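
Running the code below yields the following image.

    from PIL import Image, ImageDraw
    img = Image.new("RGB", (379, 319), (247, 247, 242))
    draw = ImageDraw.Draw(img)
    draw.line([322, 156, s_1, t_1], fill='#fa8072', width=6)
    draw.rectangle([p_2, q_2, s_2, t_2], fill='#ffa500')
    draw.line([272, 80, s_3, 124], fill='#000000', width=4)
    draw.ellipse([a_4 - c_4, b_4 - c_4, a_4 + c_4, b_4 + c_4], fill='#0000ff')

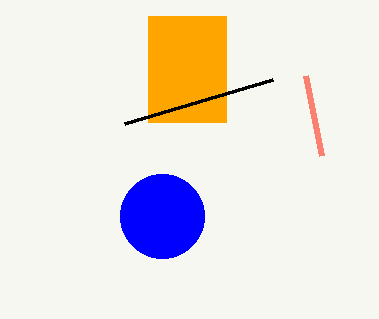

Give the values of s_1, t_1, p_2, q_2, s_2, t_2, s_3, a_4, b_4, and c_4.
s_1 = 306
t_1 = 76
p_2 = 148
q_2 = 16
s_2 = 226
t_2 = 122
s_3 = 124
a_4 = 162
b_4 = 216
c_4 = 42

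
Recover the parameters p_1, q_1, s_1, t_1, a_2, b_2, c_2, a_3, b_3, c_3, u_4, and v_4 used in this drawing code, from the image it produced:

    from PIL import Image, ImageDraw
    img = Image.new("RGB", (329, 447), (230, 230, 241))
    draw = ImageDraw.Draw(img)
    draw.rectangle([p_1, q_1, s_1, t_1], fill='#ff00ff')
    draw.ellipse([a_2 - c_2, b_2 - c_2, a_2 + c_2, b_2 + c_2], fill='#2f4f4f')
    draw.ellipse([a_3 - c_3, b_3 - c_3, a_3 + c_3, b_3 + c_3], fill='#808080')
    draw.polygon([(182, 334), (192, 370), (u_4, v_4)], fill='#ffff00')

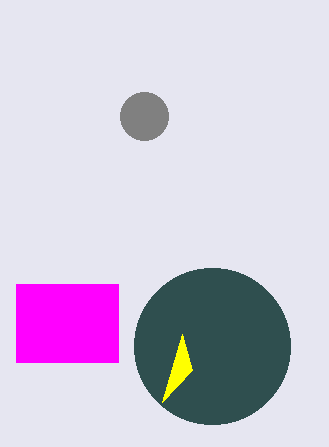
p_1 = 16
q_1 = 284
s_1 = 118
t_1 = 362
a_2 = 212
b_2 = 346
c_2 = 78
a_3 = 144
b_3 = 116
c_3 = 24
u_4 = 162
v_4 = 402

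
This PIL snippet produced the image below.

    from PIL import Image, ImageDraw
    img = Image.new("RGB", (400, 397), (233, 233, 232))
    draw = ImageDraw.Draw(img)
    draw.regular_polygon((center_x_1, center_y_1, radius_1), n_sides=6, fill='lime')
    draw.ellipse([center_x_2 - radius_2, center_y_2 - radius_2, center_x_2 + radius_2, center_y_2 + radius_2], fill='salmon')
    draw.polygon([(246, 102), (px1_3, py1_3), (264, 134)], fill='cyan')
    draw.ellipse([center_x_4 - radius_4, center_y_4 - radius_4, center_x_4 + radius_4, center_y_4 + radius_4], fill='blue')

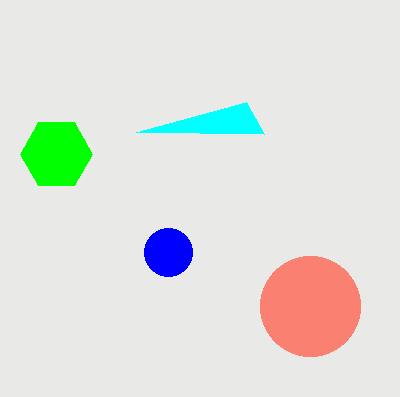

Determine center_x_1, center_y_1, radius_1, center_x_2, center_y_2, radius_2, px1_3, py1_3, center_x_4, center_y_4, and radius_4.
center_x_1 = 56, center_y_1 = 154, radius_1 = 36, center_x_2 = 310, center_y_2 = 306, radius_2 = 50, px1_3 = 136, py1_3 = 132, center_x_4 = 168, center_y_4 = 252, radius_4 = 24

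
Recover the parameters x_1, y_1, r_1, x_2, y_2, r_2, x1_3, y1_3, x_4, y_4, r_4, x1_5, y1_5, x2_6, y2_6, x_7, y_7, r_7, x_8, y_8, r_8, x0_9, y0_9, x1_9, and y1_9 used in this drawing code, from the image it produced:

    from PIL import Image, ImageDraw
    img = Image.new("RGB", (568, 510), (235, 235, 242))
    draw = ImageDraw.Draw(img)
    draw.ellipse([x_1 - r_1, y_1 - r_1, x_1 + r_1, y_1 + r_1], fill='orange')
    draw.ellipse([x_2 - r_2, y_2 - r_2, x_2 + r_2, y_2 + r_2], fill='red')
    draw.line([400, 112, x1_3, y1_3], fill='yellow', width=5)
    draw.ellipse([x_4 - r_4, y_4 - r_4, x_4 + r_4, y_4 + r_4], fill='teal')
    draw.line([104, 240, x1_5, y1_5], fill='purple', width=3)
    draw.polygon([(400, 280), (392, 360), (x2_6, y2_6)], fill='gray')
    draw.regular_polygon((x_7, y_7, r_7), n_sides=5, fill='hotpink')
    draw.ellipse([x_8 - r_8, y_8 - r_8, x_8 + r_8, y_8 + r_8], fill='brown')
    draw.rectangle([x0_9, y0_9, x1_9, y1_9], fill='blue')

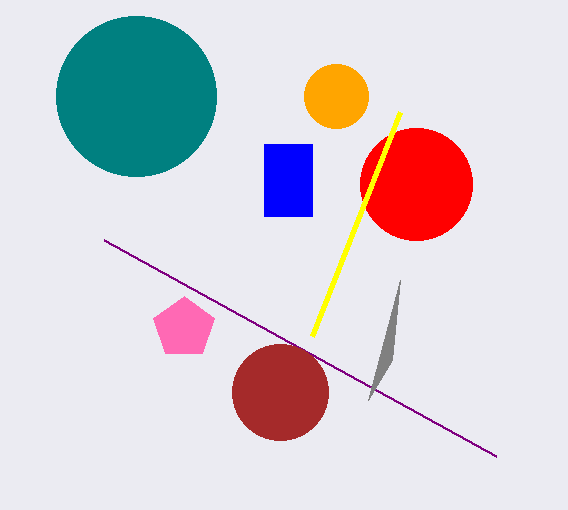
x_1 = 336, y_1 = 96, r_1 = 32, x_2 = 416, y_2 = 184, r_2 = 56, x1_3 = 312, y1_3 = 336, x_4 = 136, y_4 = 96, r_4 = 80, x1_5 = 496, y1_5 = 456, x2_6 = 368, y2_6 = 400, x_7 = 184, y_7 = 328, r_7 = 32, x_8 = 280, y_8 = 392, r_8 = 48, x0_9 = 264, y0_9 = 144, x1_9 = 312, y1_9 = 216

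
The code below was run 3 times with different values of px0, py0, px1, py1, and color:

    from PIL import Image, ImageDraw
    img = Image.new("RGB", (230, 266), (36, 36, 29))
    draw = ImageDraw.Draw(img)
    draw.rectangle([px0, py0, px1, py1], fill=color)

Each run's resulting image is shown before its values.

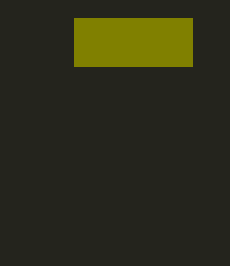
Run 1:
px0 = 74
py0 = 18
px1 = 192
py1 = 66
color = 'olive'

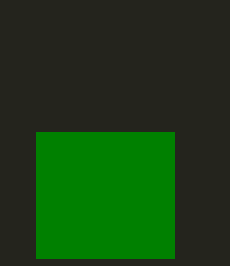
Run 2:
px0 = 36
py0 = 132
px1 = 174
py1 = 258
color = 'green'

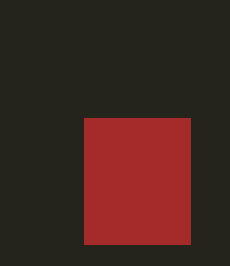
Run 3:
px0 = 84, py0 = 118, px1 = 190, py1 = 244, color = 'brown'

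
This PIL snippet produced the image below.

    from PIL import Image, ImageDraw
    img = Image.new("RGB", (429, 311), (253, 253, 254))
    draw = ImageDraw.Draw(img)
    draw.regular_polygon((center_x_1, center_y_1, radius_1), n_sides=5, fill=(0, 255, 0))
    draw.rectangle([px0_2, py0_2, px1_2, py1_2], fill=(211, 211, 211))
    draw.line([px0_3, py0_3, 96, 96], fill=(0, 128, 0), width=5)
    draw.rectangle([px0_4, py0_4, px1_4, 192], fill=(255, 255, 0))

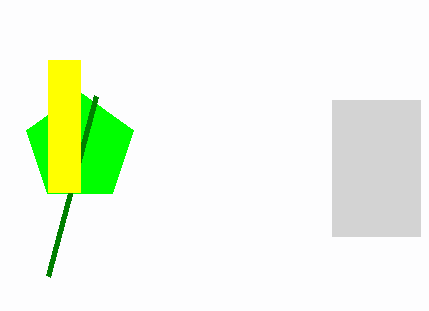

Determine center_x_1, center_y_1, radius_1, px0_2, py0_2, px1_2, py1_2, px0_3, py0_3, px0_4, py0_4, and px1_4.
center_x_1 = 80, center_y_1 = 148, radius_1 = 56, px0_2 = 332, py0_2 = 100, px1_2 = 420, py1_2 = 236, px0_3 = 48, py0_3 = 276, px0_4 = 48, py0_4 = 60, px1_4 = 80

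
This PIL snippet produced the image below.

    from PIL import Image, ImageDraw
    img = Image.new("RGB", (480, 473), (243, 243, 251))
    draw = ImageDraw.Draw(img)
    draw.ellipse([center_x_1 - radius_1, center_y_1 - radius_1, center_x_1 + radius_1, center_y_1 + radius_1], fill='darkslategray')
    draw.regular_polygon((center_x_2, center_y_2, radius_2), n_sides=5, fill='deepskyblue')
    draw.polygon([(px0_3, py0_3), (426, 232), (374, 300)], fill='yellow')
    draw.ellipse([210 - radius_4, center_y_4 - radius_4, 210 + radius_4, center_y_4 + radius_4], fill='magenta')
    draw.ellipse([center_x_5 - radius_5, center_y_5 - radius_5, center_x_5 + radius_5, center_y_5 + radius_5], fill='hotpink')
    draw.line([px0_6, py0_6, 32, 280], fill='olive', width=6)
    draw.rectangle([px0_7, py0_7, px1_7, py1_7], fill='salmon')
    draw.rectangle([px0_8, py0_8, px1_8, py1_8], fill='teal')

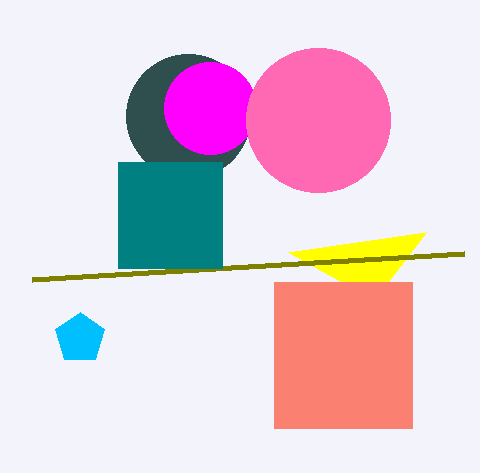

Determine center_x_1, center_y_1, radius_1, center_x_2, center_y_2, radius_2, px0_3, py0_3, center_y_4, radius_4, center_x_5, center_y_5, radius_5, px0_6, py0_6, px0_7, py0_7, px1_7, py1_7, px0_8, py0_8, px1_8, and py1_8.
center_x_1 = 188
center_y_1 = 116
radius_1 = 62
center_x_2 = 80
center_y_2 = 338
radius_2 = 26
px0_3 = 288
py0_3 = 252
center_y_4 = 108
radius_4 = 46
center_x_5 = 318
center_y_5 = 120
radius_5 = 72
px0_6 = 464
py0_6 = 254
px0_7 = 274
py0_7 = 282
px1_7 = 412
py1_7 = 428
px0_8 = 118
py0_8 = 162
px1_8 = 222
py1_8 = 268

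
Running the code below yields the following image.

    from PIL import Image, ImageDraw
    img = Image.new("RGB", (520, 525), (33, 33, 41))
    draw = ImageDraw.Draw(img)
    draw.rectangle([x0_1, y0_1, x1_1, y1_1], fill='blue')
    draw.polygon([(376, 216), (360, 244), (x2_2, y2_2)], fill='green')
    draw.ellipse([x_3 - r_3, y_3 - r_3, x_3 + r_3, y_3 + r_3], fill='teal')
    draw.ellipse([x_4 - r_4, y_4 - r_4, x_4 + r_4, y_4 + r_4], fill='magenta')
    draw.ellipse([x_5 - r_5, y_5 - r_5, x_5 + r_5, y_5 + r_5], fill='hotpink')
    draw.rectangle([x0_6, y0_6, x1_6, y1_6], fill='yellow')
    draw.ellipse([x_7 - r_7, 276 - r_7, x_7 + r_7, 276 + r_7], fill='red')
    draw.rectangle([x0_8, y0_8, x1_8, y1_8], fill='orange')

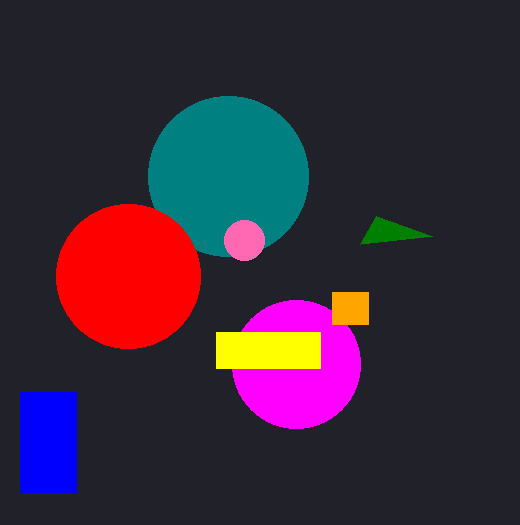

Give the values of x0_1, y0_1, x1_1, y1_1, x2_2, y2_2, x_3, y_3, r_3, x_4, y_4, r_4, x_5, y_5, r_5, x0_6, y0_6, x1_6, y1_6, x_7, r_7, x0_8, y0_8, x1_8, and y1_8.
x0_1 = 20, y0_1 = 392, x1_1 = 76, y1_1 = 492, x2_2 = 432, y2_2 = 236, x_3 = 228, y_3 = 176, r_3 = 80, x_4 = 296, y_4 = 364, r_4 = 64, x_5 = 244, y_5 = 240, r_5 = 20, x0_6 = 216, y0_6 = 332, x1_6 = 320, y1_6 = 368, x_7 = 128, r_7 = 72, x0_8 = 332, y0_8 = 292, x1_8 = 368, y1_8 = 324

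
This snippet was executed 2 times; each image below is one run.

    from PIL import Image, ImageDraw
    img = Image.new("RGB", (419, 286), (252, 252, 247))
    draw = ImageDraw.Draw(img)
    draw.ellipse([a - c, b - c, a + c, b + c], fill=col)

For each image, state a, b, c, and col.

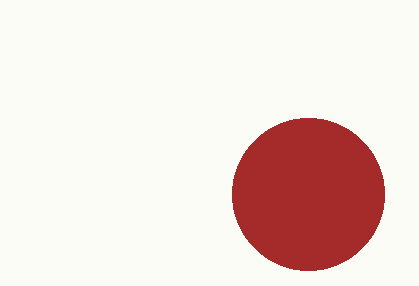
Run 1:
a = 308; b = 194; c = 76; col = 'brown'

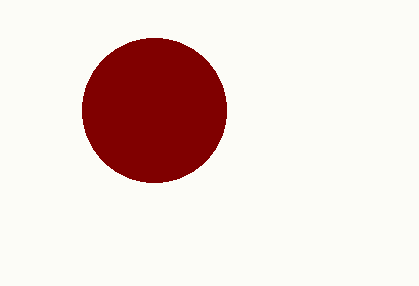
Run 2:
a = 154
b = 110
c = 72
col = 'maroon'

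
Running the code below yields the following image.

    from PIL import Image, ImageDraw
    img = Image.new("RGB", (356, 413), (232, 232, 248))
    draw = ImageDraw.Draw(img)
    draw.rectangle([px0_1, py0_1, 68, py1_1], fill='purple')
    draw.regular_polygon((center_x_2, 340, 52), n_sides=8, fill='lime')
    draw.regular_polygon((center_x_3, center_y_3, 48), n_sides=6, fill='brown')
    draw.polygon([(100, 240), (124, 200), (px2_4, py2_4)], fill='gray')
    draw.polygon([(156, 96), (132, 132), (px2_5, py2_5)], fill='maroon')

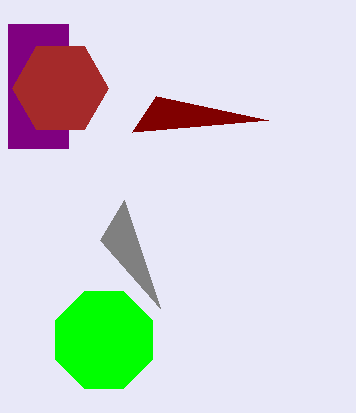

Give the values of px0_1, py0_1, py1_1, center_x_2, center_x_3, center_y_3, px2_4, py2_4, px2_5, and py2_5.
px0_1 = 8, py0_1 = 24, py1_1 = 148, center_x_2 = 104, center_x_3 = 60, center_y_3 = 88, px2_4 = 160, py2_4 = 308, px2_5 = 268, py2_5 = 120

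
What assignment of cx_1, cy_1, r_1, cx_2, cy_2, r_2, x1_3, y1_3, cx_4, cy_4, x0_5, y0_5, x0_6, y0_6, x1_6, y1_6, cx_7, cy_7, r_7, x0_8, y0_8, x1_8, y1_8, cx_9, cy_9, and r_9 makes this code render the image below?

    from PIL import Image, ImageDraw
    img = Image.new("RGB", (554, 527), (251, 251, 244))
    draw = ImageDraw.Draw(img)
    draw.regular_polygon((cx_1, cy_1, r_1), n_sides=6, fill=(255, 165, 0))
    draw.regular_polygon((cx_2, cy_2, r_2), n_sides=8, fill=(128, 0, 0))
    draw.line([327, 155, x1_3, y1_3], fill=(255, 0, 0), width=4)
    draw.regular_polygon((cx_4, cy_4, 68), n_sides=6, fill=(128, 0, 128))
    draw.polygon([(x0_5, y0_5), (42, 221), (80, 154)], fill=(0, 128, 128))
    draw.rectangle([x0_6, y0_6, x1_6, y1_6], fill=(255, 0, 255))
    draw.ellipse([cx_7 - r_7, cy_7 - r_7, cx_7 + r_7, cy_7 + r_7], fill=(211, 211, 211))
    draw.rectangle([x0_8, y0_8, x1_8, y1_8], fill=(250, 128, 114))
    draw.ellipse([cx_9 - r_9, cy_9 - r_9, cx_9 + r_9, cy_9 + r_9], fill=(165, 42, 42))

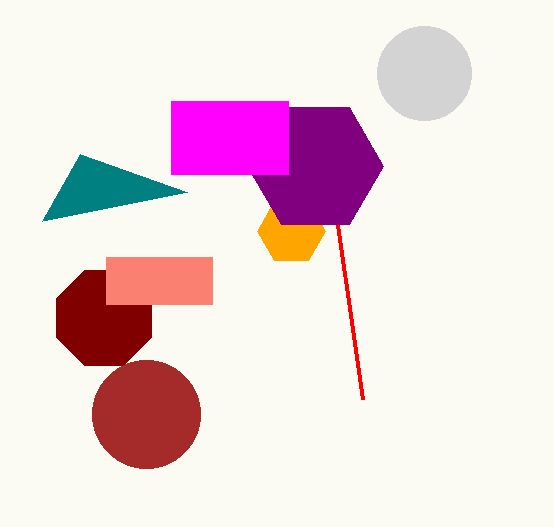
cx_1 = 291, cy_1 = 231, r_1 = 34, cx_2 = 104, cy_2 = 318, r_2 = 51, x1_3 = 362, y1_3 = 399, cx_4 = 315, cy_4 = 166, x0_5 = 187, y0_5 = 192, x0_6 = 171, y0_6 = 101, x1_6 = 288, y1_6 = 174, cx_7 = 424, cy_7 = 73, r_7 = 47, x0_8 = 106, y0_8 = 257, x1_8 = 212, y1_8 = 304, cx_9 = 146, cy_9 = 414, r_9 = 54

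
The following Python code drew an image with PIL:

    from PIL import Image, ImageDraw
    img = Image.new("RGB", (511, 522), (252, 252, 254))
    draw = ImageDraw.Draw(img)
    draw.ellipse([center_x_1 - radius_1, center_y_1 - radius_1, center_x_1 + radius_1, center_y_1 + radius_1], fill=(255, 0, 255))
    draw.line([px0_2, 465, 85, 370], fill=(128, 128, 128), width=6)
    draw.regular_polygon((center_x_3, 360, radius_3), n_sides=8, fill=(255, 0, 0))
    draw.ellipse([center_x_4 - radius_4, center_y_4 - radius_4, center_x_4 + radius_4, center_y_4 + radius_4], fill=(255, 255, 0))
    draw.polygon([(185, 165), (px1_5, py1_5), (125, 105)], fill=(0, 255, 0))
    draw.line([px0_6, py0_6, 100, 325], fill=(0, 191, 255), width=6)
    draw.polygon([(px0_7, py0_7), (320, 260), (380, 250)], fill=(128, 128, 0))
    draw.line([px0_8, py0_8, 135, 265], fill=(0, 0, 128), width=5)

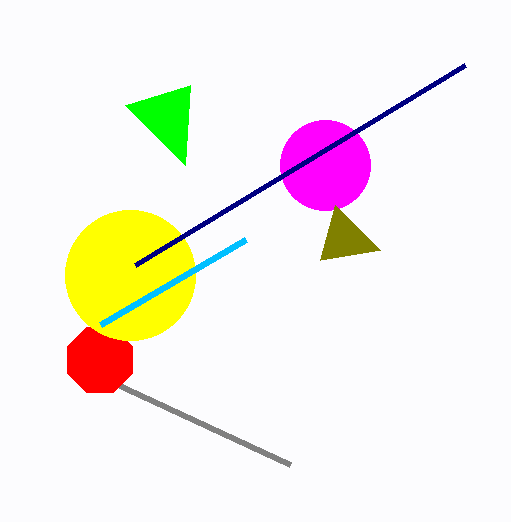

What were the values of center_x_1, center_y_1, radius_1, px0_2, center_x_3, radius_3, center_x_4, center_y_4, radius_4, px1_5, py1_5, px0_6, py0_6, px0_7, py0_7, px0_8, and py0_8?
center_x_1 = 325, center_y_1 = 165, radius_1 = 45, px0_2 = 290, center_x_3 = 100, radius_3 = 35, center_x_4 = 130, center_y_4 = 275, radius_4 = 65, px1_5 = 190, py1_5 = 85, px0_6 = 245, py0_6 = 240, px0_7 = 335, py0_7 = 205, px0_8 = 465, py0_8 = 65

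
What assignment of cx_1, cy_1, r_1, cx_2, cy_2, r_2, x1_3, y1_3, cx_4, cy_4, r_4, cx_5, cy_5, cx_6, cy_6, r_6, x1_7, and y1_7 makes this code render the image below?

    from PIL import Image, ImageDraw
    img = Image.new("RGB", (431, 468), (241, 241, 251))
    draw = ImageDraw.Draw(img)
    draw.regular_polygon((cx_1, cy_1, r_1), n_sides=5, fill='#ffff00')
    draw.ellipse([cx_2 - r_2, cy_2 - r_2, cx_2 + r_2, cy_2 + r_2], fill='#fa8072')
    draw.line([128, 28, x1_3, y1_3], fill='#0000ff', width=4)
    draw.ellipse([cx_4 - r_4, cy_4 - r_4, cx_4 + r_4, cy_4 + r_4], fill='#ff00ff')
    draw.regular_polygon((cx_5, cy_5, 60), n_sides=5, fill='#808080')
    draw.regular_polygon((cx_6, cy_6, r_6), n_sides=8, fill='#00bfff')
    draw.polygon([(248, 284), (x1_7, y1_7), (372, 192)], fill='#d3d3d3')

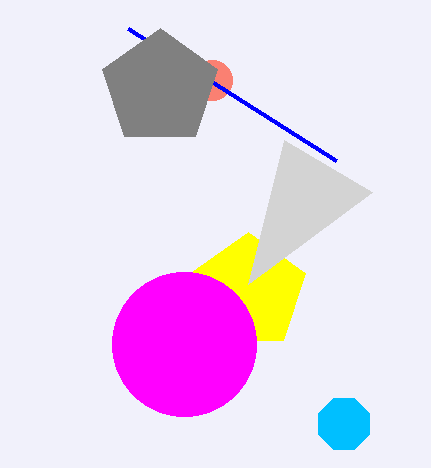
cx_1 = 248
cy_1 = 292
r_1 = 60
cx_2 = 212
cy_2 = 80
r_2 = 20
x1_3 = 336
y1_3 = 160
cx_4 = 184
cy_4 = 344
r_4 = 72
cx_5 = 160
cy_5 = 88
cx_6 = 344
cy_6 = 424
r_6 = 28
x1_7 = 284
y1_7 = 140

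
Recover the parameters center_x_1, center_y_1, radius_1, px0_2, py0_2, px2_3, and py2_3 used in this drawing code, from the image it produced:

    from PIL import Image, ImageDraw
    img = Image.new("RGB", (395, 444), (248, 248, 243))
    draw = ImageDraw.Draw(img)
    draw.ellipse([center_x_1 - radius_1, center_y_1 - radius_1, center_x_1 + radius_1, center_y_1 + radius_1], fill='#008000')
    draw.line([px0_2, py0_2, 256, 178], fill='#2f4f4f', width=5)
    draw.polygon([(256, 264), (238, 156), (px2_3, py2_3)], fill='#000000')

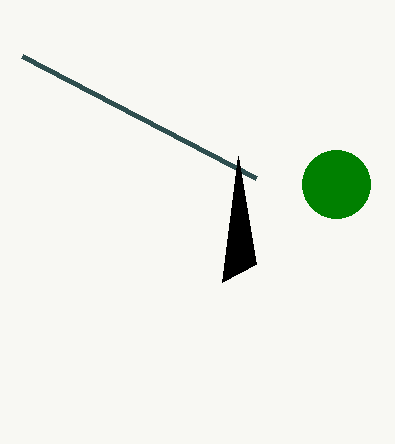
center_x_1 = 336; center_y_1 = 184; radius_1 = 34; px0_2 = 22; py0_2 = 56; px2_3 = 222; py2_3 = 282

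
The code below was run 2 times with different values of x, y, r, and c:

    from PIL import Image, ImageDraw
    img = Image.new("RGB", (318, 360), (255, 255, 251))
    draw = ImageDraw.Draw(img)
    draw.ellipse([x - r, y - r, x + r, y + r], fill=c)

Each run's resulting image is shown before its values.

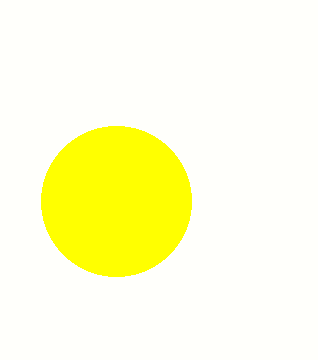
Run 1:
x = 116
y = 201
r = 75
c = 'yellow'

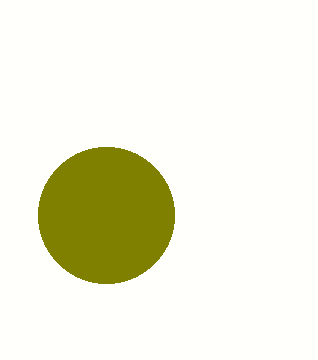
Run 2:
x = 106; y = 215; r = 68; c = 'olive'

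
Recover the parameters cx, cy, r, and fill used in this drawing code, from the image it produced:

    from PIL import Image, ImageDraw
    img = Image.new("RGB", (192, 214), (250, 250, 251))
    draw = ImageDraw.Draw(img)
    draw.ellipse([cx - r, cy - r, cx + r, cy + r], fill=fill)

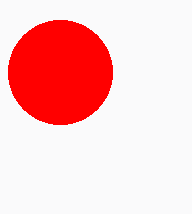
cx = 60
cy = 72
r = 52
fill = 'red'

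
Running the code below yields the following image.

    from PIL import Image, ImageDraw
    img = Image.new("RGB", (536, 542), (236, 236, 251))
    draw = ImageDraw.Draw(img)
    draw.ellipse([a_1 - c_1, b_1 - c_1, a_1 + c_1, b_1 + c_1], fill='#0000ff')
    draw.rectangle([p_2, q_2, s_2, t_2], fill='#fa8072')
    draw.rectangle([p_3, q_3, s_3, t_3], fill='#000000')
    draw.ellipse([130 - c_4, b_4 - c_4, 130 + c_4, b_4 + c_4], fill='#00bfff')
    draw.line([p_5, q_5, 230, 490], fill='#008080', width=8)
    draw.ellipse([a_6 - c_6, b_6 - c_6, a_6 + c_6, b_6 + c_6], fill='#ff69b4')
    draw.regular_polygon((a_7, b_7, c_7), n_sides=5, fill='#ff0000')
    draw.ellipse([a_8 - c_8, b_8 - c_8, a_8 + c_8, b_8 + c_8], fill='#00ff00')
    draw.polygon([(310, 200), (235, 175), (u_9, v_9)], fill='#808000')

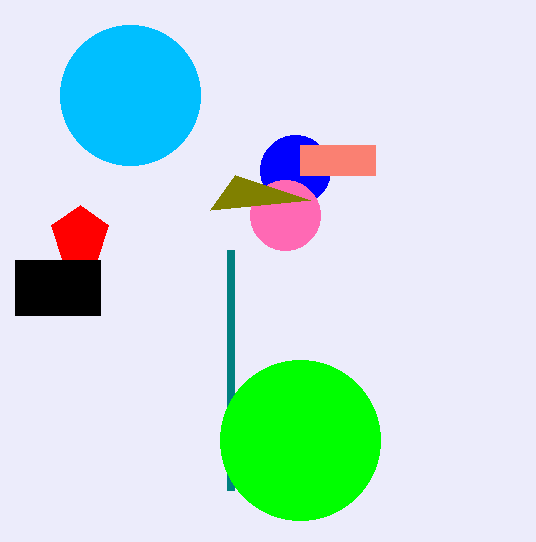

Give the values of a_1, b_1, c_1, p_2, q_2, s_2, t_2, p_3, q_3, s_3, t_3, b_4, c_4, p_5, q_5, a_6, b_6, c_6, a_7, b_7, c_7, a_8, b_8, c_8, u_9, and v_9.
a_1 = 295; b_1 = 170; c_1 = 35; p_2 = 300; q_2 = 145; s_2 = 375; t_2 = 175; p_3 = 15; q_3 = 260; s_3 = 100; t_3 = 315; b_4 = 95; c_4 = 70; p_5 = 230; q_5 = 250; a_6 = 285; b_6 = 215; c_6 = 35; a_7 = 80; b_7 = 235; c_7 = 30; a_8 = 300; b_8 = 440; c_8 = 80; u_9 = 210; v_9 = 210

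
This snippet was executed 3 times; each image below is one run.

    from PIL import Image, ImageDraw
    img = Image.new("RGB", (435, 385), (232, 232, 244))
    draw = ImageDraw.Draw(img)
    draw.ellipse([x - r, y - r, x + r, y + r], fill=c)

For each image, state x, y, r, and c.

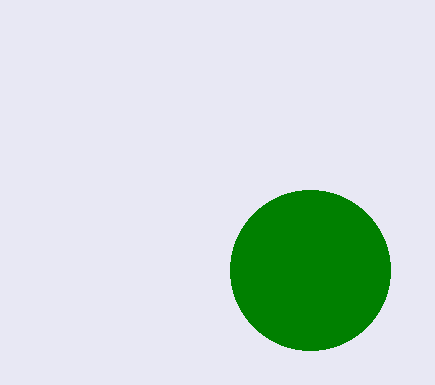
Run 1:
x = 310, y = 270, r = 80, c = 'green'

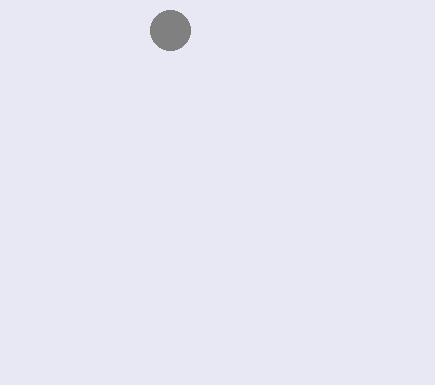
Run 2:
x = 170, y = 30, r = 20, c = 'gray'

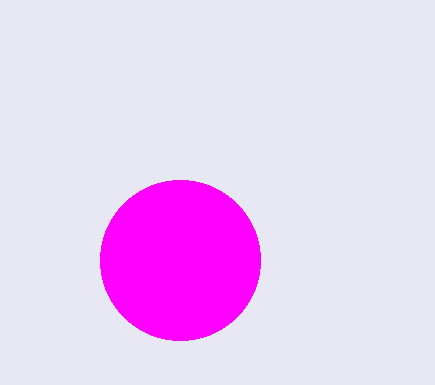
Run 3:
x = 180; y = 260; r = 80; c = 'magenta'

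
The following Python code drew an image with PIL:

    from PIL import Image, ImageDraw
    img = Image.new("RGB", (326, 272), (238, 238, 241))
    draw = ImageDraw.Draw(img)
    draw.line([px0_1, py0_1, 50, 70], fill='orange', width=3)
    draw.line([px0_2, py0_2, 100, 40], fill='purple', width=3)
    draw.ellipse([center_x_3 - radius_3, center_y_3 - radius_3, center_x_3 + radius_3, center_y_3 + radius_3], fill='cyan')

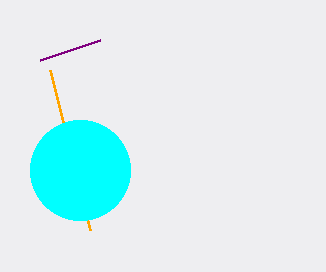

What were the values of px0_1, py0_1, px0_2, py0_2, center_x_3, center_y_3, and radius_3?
px0_1 = 90; py0_1 = 230; px0_2 = 40; py0_2 = 60; center_x_3 = 80; center_y_3 = 170; radius_3 = 50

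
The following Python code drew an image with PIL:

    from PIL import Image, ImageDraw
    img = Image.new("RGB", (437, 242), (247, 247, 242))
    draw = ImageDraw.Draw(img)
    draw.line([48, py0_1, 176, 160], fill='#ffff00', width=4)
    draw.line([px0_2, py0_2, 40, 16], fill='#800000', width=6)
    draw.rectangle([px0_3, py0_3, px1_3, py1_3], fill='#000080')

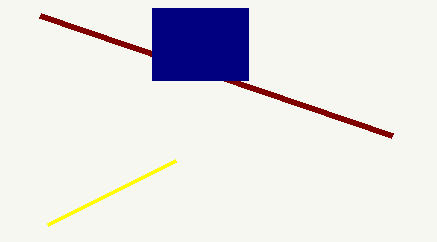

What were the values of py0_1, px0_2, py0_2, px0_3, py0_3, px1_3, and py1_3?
py0_1 = 224, px0_2 = 392, py0_2 = 136, px0_3 = 152, py0_3 = 8, px1_3 = 248, py1_3 = 80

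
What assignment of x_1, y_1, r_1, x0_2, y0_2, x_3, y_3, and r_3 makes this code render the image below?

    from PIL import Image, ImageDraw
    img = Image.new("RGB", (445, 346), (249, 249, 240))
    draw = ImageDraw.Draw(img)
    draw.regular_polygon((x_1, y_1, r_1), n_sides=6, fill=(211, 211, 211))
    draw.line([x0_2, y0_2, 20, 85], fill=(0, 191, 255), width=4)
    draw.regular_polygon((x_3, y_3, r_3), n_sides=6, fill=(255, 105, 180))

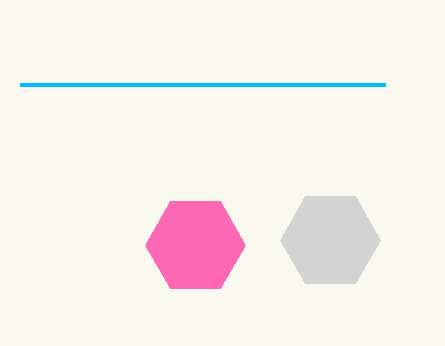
x_1 = 330
y_1 = 240
r_1 = 50
x0_2 = 385
y0_2 = 85
x_3 = 195
y_3 = 245
r_3 = 50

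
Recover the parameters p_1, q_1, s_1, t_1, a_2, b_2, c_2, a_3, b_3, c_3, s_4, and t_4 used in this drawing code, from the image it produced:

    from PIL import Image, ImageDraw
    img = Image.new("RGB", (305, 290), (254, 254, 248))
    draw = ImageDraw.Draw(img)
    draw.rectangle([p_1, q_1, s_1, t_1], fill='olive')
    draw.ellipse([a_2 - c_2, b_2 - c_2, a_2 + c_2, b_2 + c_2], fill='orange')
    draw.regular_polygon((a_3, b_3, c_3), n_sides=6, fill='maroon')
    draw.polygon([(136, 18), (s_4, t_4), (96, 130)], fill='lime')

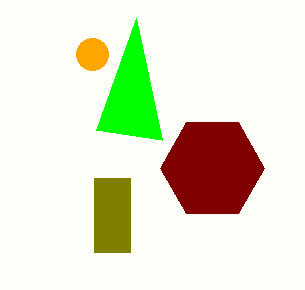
p_1 = 94; q_1 = 178; s_1 = 130; t_1 = 252; a_2 = 92; b_2 = 54; c_2 = 16; a_3 = 212; b_3 = 168; c_3 = 52; s_4 = 162; t_4 = 140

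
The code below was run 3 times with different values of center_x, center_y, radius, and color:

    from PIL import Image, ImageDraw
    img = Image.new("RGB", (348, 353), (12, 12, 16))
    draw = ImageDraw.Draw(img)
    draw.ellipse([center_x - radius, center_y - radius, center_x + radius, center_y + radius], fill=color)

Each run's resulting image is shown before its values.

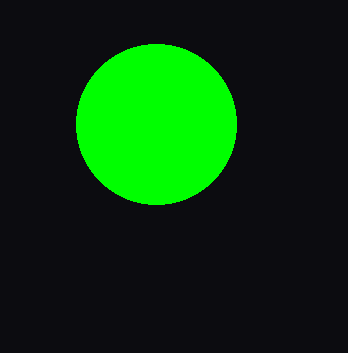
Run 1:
center_x = 156, center_y = 124, radius = 80, color = 'lime'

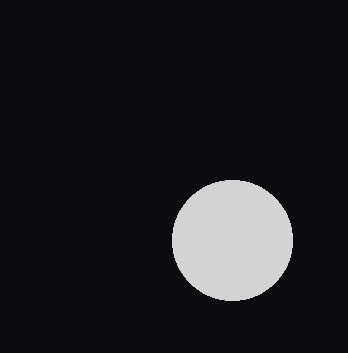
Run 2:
center_x = 232; center_y = 240; radius = 60; color = 'lightgray'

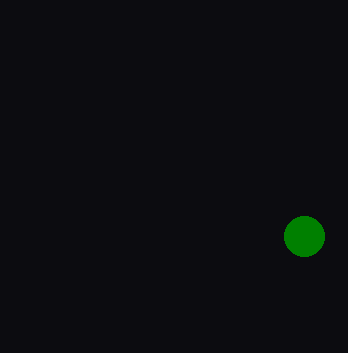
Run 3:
center_x = 304
center_y = 236
radius = 20
color = 'green'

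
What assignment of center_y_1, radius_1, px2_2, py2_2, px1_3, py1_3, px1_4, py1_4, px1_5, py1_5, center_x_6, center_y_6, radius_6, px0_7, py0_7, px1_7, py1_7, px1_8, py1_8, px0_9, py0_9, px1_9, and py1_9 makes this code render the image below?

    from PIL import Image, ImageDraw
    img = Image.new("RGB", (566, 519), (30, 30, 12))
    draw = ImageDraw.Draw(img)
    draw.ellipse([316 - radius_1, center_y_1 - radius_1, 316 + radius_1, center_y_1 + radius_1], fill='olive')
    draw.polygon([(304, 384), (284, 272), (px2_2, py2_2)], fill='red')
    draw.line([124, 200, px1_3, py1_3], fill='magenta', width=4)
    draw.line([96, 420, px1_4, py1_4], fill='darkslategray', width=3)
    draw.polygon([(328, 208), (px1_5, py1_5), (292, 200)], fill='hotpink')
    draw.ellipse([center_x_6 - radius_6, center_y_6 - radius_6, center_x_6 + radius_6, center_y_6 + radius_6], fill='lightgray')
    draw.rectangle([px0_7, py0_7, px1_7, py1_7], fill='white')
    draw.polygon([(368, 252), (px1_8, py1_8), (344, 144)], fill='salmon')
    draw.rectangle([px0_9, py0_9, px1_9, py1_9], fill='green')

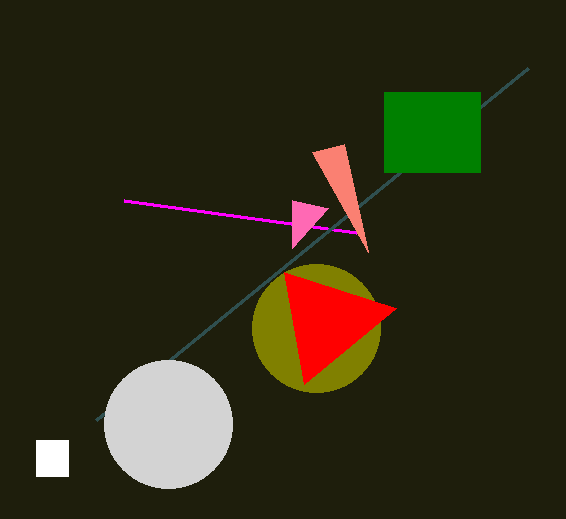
center_y_1 = 328, radius_1 = 64, px2_2 = 396, py2_2 = 308, px1_3 = 356, py1_3 = 232, px1_4 = 528, py1_4 = 68, px1_5 = 292, py1_5 = 248, center_x_6 = 168, center_y_6 = 424, radius_6 = 64, px0_7 = 36, py0_7 = 440, px1_7 = 68, py1_7 = 476, px1_8 = 312, py1_8 = 152, px0_9 = 384, py0_9 = 92, px1_9 = 480, py1_9 = 172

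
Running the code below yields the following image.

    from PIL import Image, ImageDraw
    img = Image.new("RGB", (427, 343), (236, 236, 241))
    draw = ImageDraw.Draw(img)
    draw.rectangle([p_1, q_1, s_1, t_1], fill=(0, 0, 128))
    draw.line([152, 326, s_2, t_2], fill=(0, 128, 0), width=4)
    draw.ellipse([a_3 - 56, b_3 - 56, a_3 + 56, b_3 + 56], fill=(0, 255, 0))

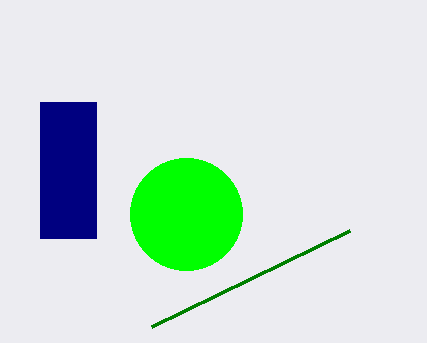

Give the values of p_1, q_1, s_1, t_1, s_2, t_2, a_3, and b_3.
p_1 = 40, q_1 = 102, s_1 = 96, t_1 = 238, s_2 = 350, t_2 = 230, a_3 = 186, b_3 = 214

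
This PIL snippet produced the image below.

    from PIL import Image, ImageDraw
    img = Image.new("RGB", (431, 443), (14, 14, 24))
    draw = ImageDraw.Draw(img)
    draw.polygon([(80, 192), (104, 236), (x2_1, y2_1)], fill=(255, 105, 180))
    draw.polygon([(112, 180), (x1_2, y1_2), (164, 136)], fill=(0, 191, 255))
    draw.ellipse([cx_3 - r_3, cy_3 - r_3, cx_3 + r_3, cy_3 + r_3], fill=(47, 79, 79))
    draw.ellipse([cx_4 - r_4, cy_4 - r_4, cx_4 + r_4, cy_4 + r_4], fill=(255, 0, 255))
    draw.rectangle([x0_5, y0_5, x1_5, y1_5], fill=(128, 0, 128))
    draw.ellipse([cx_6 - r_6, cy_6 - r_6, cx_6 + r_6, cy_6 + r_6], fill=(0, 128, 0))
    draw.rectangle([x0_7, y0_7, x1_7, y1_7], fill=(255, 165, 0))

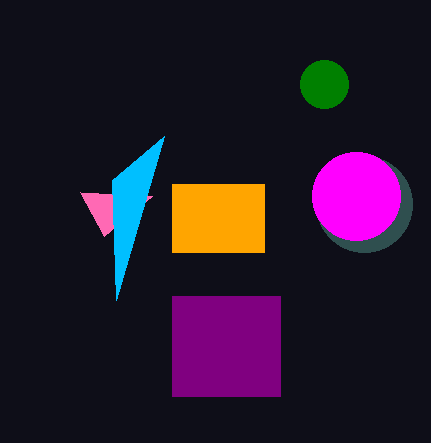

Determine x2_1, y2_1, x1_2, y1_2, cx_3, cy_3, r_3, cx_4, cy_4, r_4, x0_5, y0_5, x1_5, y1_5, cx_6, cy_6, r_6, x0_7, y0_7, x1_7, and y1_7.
x2_1 = 152, y2_1 = 196, x1_2 = 116, y1_2 = 300, cx_3 = 364, cy_3 = 204, r_3 = 48, cx_4 = 356, cy_4 = 196, r_4 = 44, x0_5 = 172, y0_5 = 296, x1_5 = 280, y1_5 = 396, cx_6 = 324, cy_6 = 84, r_6 = 24, x0_7 = 172, y0_7 = 184, x1_7 = 264, y1_7 = 252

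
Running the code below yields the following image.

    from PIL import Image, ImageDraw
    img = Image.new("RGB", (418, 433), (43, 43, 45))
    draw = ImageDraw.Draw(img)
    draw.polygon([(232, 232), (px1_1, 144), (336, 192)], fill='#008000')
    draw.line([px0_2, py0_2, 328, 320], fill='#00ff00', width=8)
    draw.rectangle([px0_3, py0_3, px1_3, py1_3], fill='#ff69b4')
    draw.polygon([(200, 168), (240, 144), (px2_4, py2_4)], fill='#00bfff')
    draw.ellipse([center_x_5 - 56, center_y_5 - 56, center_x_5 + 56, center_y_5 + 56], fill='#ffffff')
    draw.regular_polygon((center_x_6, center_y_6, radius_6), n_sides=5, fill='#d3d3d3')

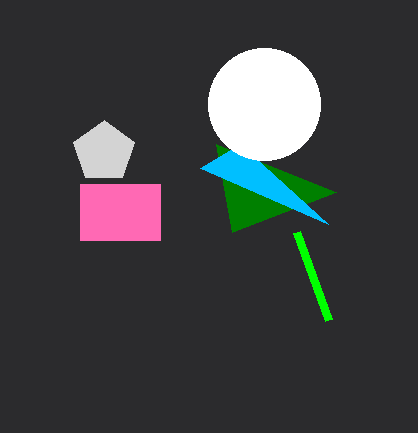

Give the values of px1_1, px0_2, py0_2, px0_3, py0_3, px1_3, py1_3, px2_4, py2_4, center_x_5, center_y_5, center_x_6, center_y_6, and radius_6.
px1_1 = 216; px0_2 = 296; py0_2 = 232; px0_3 = 80; py0_3 = 184; px1_3 = 160; py1_3 = 240; px2_4 = 328; py2_4 = 224; center_x_5 = 264; center_y_5 = 104; center_x_6 = 104; center_y_6 = 152; radius_6 = 32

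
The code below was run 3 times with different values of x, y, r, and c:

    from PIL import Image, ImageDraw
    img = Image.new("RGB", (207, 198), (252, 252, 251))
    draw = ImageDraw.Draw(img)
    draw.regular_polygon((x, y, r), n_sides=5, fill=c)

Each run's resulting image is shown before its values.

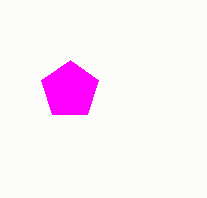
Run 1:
x = 70, y = 90, r = 30, c = 'magenta'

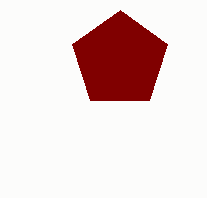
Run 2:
x = 120
y = 60
r = 50
c = 'maroon'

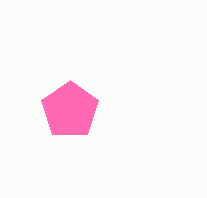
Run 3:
x = 70, y = 110, r = 30, c = 'hotpink'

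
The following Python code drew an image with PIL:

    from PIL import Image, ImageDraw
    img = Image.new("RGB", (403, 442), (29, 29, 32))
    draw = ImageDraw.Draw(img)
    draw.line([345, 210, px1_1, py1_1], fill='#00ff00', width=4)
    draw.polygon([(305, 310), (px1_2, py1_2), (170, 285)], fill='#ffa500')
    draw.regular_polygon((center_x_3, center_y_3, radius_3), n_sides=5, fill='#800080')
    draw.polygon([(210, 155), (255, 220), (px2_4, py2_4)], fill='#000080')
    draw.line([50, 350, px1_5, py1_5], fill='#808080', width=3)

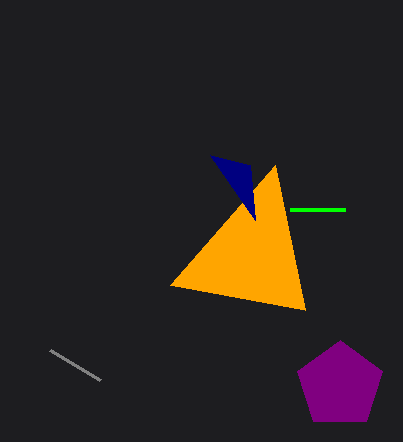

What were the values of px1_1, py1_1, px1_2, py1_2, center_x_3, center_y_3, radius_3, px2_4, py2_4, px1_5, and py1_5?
px1_1 = 290; py1_1 = 210; px1_2 = 275; py1_2 = 165; center_x_3 = 340; center_y_3 = 385; radius_3 = 45; px2_4 = 250; py2_4 = 165; px1_5 = 100; py1_5 = 380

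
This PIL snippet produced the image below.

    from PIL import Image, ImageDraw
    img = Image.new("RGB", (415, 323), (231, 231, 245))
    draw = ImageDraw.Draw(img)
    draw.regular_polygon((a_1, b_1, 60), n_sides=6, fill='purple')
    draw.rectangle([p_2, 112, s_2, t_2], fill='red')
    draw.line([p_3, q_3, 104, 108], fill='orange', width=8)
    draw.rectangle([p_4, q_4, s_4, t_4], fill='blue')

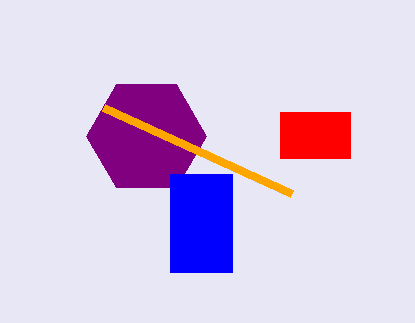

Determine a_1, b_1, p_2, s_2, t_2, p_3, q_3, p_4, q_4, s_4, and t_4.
a_1 = 146, b_1 = 136, p_2 = 280, s_2 = 350, t_2 = 158, p_3 = 292, q_3 = 194, p_4 = 170, q_4 = 174, s_4 = 232, t_4 = 272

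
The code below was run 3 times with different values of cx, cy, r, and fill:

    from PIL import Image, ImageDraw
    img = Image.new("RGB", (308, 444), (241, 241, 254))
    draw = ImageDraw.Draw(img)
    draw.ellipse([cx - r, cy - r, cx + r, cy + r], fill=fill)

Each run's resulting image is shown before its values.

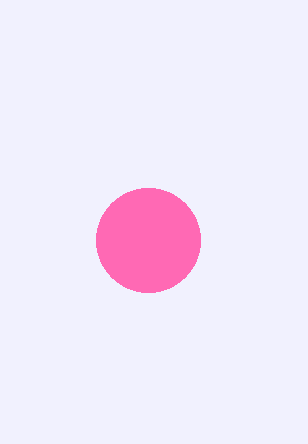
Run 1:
cx = 148, cy = 240, r = 52, fill = 'hotpink'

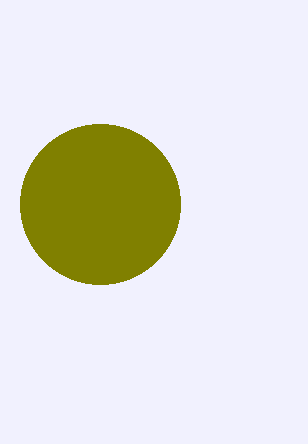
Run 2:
cx = 100
cy = 204
r = 80
fill = 'olive'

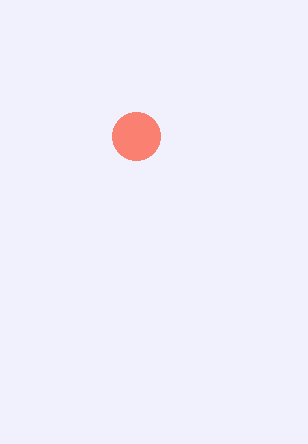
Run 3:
cx = 136
cy = 136
r = 24
fill = 'salmon'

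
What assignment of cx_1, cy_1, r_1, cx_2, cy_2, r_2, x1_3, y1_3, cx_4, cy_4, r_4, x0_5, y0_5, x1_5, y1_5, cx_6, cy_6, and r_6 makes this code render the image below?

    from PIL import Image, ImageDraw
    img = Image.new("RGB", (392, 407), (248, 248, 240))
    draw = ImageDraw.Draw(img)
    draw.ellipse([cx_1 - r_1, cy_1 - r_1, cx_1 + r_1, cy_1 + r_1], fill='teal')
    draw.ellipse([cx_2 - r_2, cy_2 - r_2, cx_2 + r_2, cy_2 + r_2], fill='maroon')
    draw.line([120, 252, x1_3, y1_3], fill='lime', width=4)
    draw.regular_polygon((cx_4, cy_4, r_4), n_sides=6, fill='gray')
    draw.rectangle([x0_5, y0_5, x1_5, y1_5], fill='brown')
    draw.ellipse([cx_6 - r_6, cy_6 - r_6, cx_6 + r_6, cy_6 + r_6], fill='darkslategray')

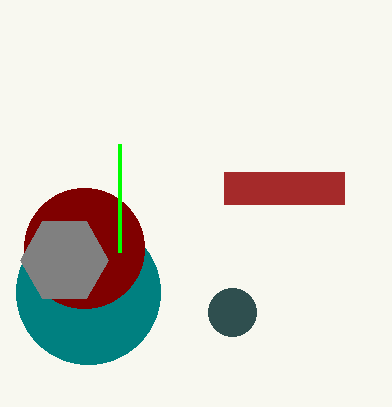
cx_1 = 88
cy_1 = 292
r_1 = 72
cx_2 = 84
cy_2 = 248
r_2 = 60
x1_3 = 120
y1_3 = 144
cx_4 = 64
cy_4 = 260
r_4 = 44
x0_5 = 224
y0_5 = 172
x1_5 = 344
y1_5 = 204
cx_6 = 232
cy_6 = 312
r_6 = 24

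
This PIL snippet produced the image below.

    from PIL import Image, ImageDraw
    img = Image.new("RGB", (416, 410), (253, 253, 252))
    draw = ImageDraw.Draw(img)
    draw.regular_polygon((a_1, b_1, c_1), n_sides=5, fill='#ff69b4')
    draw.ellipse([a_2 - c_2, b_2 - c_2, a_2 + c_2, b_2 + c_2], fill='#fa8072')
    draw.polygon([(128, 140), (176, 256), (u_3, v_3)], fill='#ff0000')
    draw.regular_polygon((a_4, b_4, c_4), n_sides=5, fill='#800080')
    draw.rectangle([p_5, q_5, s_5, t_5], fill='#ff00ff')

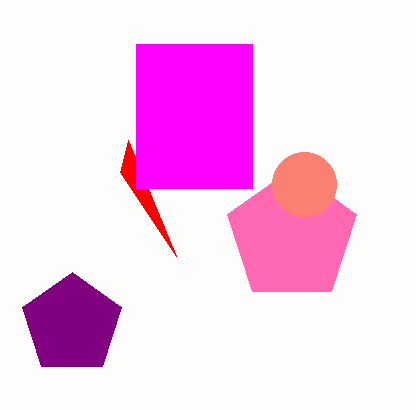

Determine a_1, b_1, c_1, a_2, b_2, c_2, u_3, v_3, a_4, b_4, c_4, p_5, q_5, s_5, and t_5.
a_1 = 292, b_1 = 236, c_1 = 68, a_2 = 304, b_2 = 184, c_2 = 32, u_3 = 120, v_3 = 172, a_4 = 72, b_4 = 324, c_4 = 52, p_5 = 136, q_5 = 44, s_5 = 252, t_5 = 188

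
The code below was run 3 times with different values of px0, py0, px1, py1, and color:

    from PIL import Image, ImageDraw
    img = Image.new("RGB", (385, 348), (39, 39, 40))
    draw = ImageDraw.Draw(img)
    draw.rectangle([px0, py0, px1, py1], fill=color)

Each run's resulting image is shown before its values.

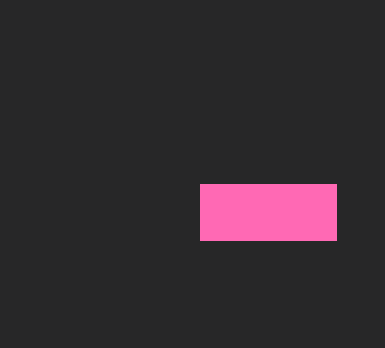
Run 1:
px0 = 200, py0 = 184, px1 = 336, py1 = 240, color = 'hotpink'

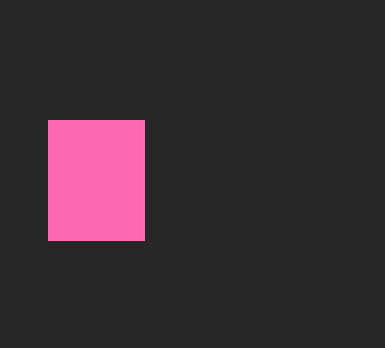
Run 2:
px0 = 48, py0 = 120, px1 = 144, py1 = 240, color = 'hotpink'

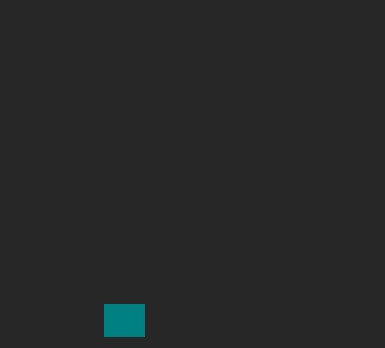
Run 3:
px0 = 104; py0 = 304; px1 = 144; py1 = 336; color = 'teal'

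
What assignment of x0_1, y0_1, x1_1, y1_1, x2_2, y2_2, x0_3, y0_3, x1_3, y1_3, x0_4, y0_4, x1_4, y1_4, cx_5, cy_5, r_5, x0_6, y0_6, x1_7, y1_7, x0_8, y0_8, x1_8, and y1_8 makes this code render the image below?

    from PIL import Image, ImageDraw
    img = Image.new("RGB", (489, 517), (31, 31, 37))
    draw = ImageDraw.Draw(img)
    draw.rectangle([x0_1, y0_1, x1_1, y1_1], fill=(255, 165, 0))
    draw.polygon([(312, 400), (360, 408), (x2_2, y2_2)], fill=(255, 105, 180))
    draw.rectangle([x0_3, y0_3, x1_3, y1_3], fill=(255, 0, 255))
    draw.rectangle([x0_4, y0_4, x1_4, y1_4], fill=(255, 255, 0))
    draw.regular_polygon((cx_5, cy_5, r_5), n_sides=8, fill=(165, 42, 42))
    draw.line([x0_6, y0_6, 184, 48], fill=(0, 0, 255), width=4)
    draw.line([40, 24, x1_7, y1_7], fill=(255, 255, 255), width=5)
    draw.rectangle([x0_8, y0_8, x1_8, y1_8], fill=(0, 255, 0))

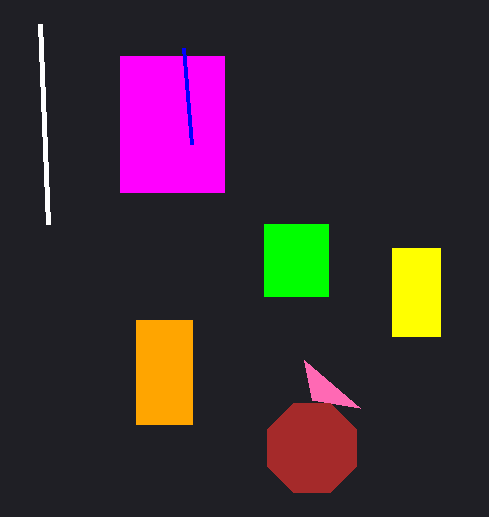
x0_1 = 136, y0_1 = 320, x1_1 = 192, y1_1 = 424, x2_2 = 304, y2_2 = 360, x0_3 = 120, y0_3 = 56, x1_3 = 224, y1_3 = 192, x0_4 = 392, y0_4 = 248, x1_4 = 440, y1_4 = 336, cx_5 = 312, cy_5 = 448, r_5 = 48, x0_6 = 192, y0_6 = 144, x1_7 = 48, y1_7 = 224, x0_8 = 264, y0_8 = 224, x1_8 = 328, y1_8 = 296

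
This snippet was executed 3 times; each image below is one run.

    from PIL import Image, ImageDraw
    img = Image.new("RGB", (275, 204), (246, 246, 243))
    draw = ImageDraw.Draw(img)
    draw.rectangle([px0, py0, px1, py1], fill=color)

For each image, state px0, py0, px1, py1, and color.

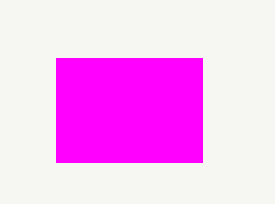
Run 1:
px0 = 56, py0 = 58, px1 = 202, py1 = 162, color = 'magenta'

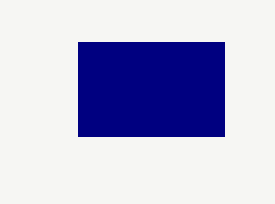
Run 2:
px0 = 78
py0 = 42
px1 = 224
py1 = 136
color = 'navy'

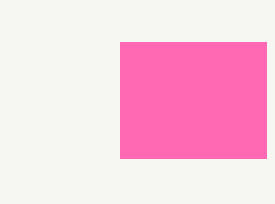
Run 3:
px0 = 120, py0 = 42, px1 = 266, py1 = 158, color = 'hotpink'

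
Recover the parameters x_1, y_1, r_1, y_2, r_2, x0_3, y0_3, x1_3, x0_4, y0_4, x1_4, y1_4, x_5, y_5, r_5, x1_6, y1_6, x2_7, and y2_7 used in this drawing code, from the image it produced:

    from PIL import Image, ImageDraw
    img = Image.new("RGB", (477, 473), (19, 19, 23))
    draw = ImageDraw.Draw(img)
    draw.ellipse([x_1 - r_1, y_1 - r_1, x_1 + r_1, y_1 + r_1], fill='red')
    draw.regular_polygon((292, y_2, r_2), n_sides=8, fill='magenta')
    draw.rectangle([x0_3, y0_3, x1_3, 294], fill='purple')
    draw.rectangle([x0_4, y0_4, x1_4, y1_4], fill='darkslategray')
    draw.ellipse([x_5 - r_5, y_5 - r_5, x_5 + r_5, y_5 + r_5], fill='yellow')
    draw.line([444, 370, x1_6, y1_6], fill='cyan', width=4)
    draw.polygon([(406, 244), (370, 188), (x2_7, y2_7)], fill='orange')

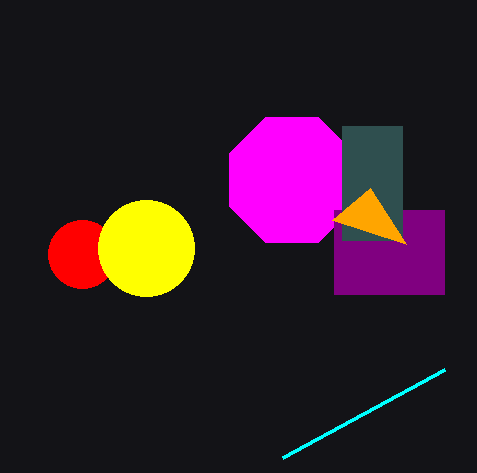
x_1 = 82
y_1 = 254
r_1 = 34
y_2 = 180
r_2 = 68
x0_3 = 334
y0_3 = 210
x1_3 = 444
x0_4 = 342
y0_4 = 126
x1_4 = 402
y1_4 = 240
x_5 = 146
y_5 = 248
r_5 = 48
x1_6 = 282
y1_6 = 458
x2_7 = 332
y2_7 = 220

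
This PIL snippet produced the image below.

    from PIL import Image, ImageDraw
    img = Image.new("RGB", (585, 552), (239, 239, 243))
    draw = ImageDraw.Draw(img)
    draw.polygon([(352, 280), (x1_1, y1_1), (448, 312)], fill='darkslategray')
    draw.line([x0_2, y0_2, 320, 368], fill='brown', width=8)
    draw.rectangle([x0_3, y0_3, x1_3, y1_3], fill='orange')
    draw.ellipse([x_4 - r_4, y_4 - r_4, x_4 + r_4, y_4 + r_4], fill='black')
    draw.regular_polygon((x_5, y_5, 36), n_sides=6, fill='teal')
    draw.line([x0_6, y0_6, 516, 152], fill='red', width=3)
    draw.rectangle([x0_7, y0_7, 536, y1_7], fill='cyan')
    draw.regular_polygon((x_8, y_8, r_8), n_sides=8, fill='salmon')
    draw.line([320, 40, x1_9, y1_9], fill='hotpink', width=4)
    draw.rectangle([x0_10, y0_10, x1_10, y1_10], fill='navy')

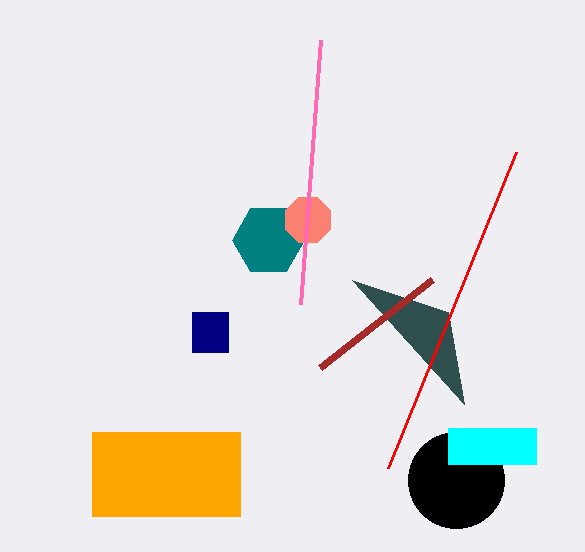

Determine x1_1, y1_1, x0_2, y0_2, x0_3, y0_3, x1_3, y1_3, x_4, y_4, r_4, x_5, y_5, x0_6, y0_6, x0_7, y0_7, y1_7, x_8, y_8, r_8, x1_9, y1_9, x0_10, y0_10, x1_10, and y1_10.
x1_1 = 464; y1_1 = 404; x0_2 = 432; y0_2 = 280; x0_3 = 92; y0_3 = 432; x1_3 = 240; y1_3 = 516; x_4 = 456; y_4 = 480; r_4 = 48; x_5 = 268; y_5 = 240; x0_6 = 388; y0_6 = 468; x0_7 = 448; y0_7 = 428; y1_7 = 464; x_8 = 308; y_8 = 220; r_8 = 24; x1_9 = 300; y1_9 = 304; x0_10 = 192; y0_10 = 312; x1_10 = 228; y1_10 = 352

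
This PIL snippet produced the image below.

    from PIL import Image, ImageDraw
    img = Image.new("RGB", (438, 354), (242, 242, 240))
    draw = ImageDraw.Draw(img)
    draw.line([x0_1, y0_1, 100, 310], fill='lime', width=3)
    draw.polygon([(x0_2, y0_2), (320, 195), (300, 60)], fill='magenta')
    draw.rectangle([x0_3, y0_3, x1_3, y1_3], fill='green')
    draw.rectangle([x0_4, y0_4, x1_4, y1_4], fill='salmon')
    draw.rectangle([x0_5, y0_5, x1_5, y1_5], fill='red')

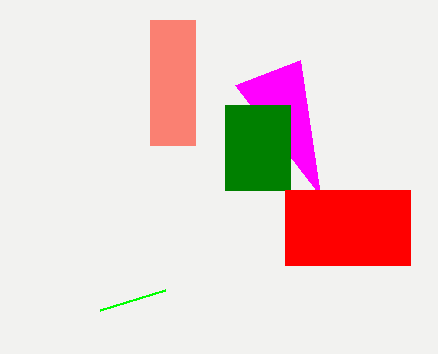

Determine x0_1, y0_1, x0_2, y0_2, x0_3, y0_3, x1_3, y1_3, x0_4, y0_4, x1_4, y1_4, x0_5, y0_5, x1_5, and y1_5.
x0_1 = 165, y0_1 = 290, x0_2 = 235, y0_2 = 85, x0_3 = 225, y0_3 = 105, x1_3 = 290, y1_3 = 190, x0_4 = 150, y0_4 = 20, x1_4 = 195, y1_4 = 145, x0_5 = 285, y0_5 = 190, x1_5 = 410, y1_5 = 265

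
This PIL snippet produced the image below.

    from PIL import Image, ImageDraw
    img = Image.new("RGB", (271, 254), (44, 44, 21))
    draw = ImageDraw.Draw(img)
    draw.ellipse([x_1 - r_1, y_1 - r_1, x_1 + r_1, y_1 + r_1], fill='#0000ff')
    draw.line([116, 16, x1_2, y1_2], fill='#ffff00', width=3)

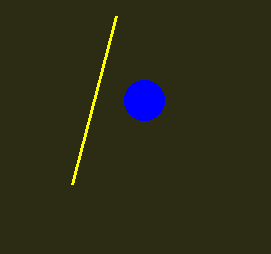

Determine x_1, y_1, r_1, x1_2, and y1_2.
x_1 = 144; y_1 = 100; r_1 = 20; x1_2 = 72; y1_2 = 184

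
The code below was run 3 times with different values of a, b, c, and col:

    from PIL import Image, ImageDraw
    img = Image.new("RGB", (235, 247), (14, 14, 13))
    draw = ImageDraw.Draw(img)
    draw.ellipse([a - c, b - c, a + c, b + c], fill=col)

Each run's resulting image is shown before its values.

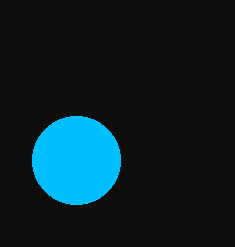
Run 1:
a = 76; b = 160; c = 44; col = 'deepskyblue'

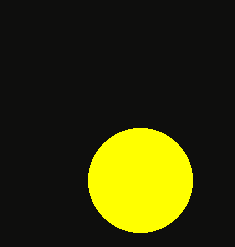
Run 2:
a = 140, b = 180, c = 52, col = 'yellow'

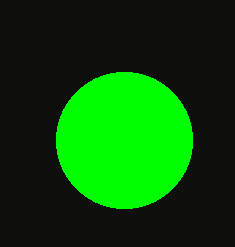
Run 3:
a = 124; b = 140; c = 68; col = 'lime'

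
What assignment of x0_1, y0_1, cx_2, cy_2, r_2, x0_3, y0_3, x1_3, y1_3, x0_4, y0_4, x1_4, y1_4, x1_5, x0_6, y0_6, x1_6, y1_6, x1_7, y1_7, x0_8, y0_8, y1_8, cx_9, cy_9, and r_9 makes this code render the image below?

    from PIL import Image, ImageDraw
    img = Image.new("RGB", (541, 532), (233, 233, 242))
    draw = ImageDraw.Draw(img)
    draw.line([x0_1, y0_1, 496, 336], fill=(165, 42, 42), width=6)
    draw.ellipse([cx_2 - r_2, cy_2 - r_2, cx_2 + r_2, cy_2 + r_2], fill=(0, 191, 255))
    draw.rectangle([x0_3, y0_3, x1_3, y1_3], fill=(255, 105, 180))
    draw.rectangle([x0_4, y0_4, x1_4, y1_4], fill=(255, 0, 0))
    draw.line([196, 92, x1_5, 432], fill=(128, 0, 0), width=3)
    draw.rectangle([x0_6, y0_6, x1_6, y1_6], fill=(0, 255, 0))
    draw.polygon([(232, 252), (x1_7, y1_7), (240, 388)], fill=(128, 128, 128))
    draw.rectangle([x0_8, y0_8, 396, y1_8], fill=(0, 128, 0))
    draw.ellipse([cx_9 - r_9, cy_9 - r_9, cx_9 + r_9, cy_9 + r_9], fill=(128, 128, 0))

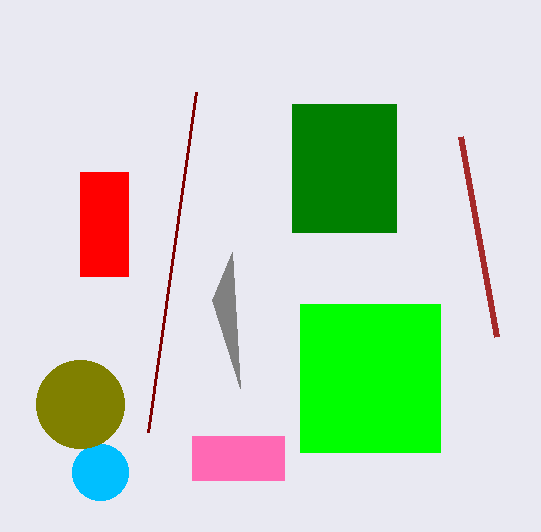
x0_1 = 460
y0_1 = 136
cx_2 = 100
cy_2 = 472
r_2 = 28
x0_3 = 192
y0_3 = 436
x1_3 = 284
y1_3 = 480
x0_4 = 80
y0_4 = 172
x1_4 = 128
y1_4 = 276
x1_5 = 148
x0_6 = 300
y0_6 = 304
x1_6 = 440
y1_6 = 452
x1_7 = 212
y1_7 = 300
x0_8 = 292
y0_8 = 104
y1_8 = 232
cx_9 = 80
cy_9 = 404
r_9 = 44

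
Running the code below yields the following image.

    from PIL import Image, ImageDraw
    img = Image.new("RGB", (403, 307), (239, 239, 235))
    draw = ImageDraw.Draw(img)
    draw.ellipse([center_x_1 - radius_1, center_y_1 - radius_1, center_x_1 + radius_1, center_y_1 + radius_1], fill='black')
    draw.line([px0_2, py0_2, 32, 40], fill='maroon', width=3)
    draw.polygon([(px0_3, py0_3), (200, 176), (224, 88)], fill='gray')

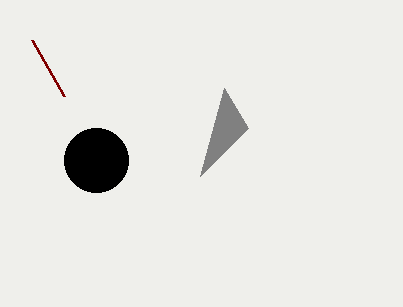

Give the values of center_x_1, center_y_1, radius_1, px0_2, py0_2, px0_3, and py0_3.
center_x_1 = 96, center_y_1 = 160, radius_1 = 32, px0_2 = 64, py0_2 = 96, px0_3 = 248, py0_3 = 128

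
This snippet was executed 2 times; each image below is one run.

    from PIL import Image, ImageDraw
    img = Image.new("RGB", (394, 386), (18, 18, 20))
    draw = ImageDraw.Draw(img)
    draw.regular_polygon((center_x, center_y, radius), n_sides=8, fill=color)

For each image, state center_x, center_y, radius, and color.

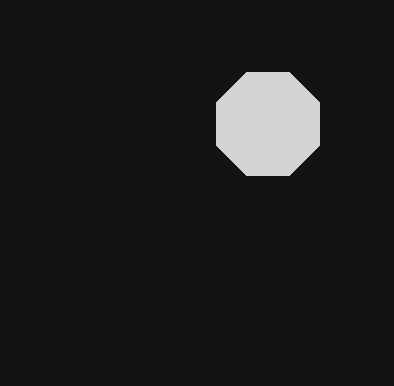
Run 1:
center_x = 268; center_y = 124; radius = 56; color = 'lightgray'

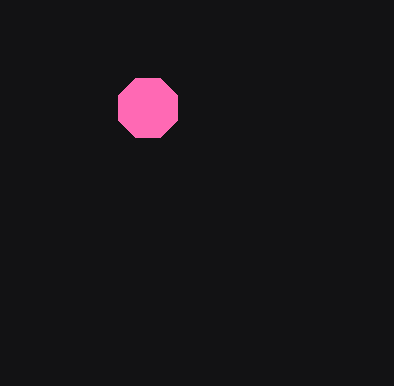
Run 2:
center_x = 148, center_y = 108, radius = 32, color = 'hotpink'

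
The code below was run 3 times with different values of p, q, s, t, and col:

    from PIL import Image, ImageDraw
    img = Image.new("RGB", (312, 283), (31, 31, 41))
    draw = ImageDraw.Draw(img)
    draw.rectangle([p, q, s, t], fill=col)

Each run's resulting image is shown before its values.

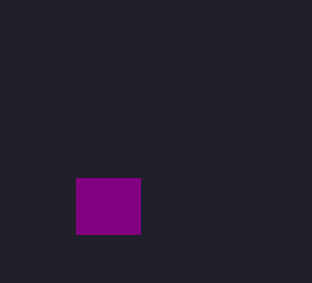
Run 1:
p = 76, q = 178, s = 140, t = 234, col = 'purple'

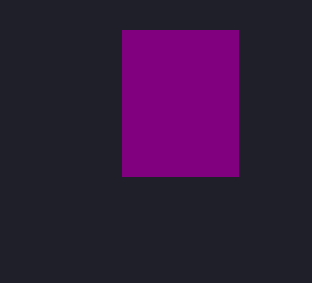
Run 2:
p = 122
q = 30
s = 238
t = 176
col = 'purple'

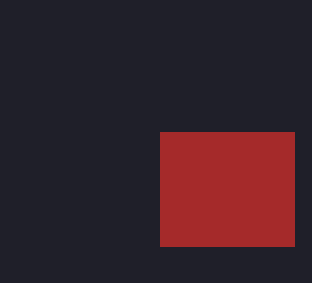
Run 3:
p = 160; q = 132; s = 294; t = 246; col = 'brown'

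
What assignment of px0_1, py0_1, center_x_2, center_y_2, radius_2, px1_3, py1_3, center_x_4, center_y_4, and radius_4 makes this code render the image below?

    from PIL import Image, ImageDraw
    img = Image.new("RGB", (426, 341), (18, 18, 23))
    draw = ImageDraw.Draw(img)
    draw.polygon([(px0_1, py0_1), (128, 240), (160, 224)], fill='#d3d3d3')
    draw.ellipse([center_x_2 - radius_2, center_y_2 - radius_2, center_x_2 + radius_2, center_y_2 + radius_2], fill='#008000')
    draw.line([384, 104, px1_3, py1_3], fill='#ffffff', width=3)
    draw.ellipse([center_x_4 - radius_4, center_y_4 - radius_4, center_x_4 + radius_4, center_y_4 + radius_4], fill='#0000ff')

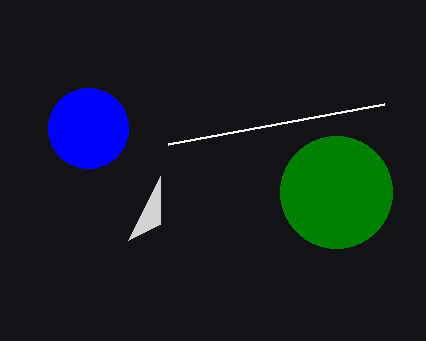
px0_1 = 160
py0_1 = 176
center_x_2 = 336
center_y_2 = 192
radius_2 = 56
px1_3 = 168
py1_3 = 144
center_x_4 = 88
center_y_4 = 128
radius_4 = 40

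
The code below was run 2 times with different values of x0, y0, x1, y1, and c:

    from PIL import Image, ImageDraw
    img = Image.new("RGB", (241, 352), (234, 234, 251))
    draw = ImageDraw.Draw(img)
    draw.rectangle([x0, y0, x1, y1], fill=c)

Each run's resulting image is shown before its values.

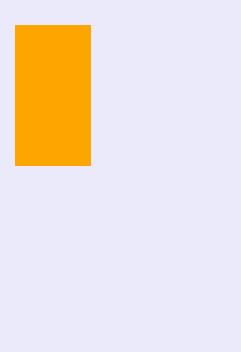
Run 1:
x0 = 15, y0 = 25, x1 = 90, y1 = 165, c = 'orange'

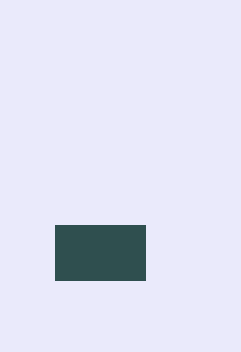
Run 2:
x0 = 55, y0 = 225, x1 = 145, y1 = 280, c = 'darkslategray'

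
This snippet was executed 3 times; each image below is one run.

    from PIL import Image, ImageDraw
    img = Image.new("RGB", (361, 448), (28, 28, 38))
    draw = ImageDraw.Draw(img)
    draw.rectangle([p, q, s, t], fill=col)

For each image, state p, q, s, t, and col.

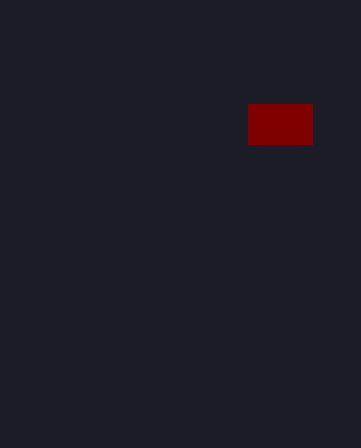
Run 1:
p = 248
q = 104
s = 312
t = 144
col = 'maroon'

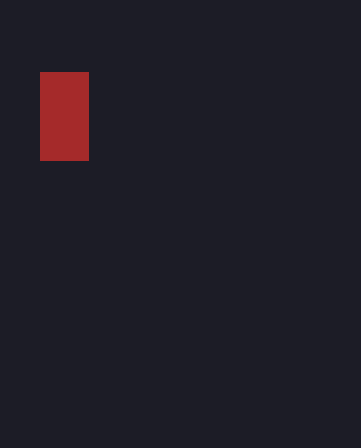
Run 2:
p = 40; q = 72; s = 88; t = 160; col = 'brown'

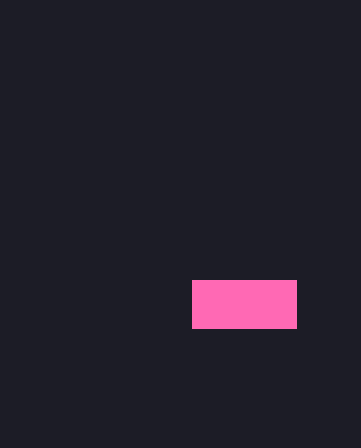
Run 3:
p = 192
q = 280
s = 296
t = 328
col = 'hotpink'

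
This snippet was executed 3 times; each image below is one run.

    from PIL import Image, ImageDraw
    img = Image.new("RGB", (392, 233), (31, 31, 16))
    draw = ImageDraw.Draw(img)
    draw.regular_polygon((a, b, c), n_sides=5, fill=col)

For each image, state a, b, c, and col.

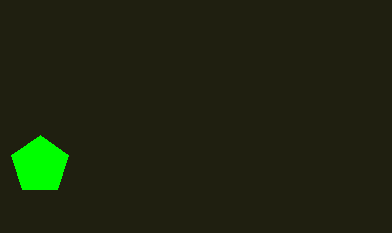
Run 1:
a = 40, b = 165, c = 30, col = 'lime'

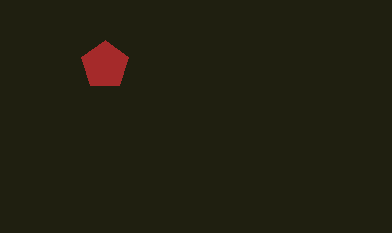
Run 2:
a = 105; b = 65; c = 25; col = 'brown'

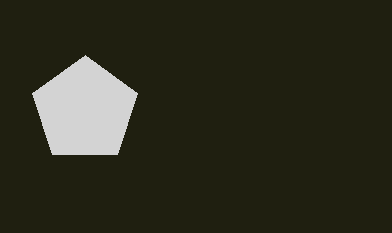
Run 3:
a = 85; b = 110; c = 55; col = 'lightgray'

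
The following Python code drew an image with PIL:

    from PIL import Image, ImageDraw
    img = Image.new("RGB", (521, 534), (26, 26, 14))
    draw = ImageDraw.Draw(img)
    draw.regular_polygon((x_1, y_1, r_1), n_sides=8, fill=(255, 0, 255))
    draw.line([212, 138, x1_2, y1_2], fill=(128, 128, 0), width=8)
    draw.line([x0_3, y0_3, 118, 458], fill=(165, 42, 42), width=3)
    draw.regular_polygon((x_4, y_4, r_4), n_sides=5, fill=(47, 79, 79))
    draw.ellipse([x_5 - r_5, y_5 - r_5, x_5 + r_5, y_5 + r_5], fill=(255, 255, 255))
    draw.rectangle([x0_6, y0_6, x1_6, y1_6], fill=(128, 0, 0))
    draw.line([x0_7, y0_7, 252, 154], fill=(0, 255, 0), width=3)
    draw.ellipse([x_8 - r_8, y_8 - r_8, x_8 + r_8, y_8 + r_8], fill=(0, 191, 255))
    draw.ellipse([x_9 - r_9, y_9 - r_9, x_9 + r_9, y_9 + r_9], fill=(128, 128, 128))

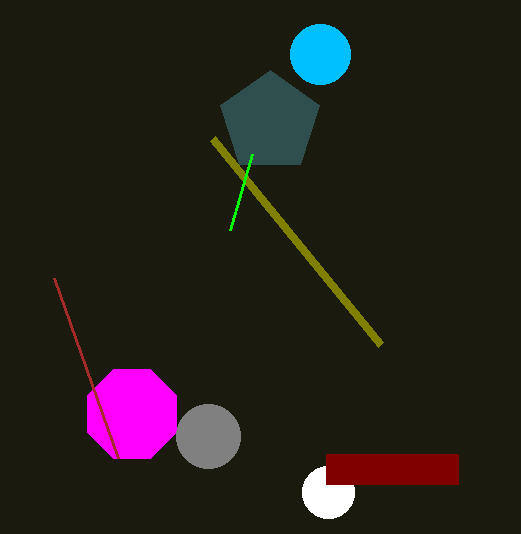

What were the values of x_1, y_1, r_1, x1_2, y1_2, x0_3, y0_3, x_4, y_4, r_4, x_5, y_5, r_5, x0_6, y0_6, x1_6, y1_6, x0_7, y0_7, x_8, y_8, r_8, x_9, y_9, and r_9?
x_1 = 132; y_1 = 414; r_1 = 48; x1_2 = 380; y1_2 = 344; x0_3 = 54; y0_3 = 278; x_4 = 270; y_4 = 122; r_4 = 52; x_5 = 328; y_5 = 492; r_5 = 26; x0_6 = 326; y0_6 = 454; x1_6 = 458; y1_6 = 484; x0_7 = 230; y0_7 = 230; x_8 = 320; y_8 = 54; r_8 = 30; x_9 = 208; y_9 = 436; r_9 = 32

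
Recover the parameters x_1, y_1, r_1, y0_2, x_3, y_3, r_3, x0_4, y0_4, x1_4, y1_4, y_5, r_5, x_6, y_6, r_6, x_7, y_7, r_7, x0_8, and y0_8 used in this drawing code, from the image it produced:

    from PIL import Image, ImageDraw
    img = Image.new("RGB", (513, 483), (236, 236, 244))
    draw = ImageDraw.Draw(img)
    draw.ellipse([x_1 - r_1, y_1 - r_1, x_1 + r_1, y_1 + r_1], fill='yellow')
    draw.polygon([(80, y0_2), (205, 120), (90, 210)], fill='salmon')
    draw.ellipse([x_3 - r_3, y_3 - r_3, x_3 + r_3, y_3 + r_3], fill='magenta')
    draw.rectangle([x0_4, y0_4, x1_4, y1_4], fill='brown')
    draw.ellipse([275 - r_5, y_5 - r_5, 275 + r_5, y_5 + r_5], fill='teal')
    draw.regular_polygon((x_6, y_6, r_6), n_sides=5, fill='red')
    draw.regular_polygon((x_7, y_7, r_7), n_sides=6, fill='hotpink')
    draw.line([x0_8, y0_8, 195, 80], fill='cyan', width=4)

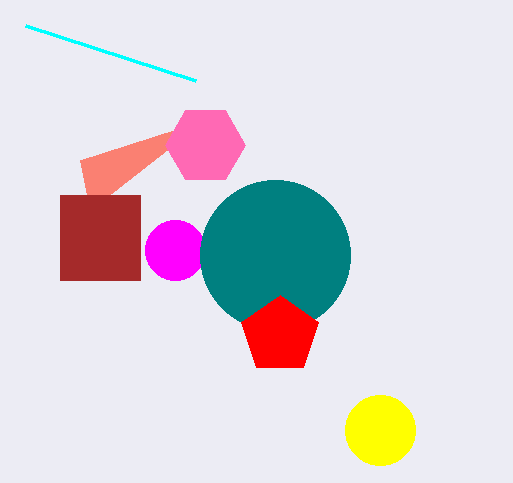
x_1 = 380, y_1 = 430, r_1 = 35, y0_2 = 160, x_3 = 175, y_3 = 250, r_3 = 30, x0_4 = 60, y0_4 = 195, x1_4 = 140, y1_4 = 280, y_5 = 255, r_5 = 75, x_6 = 280, y_6 = 335, r_6 = 40, x_7 = 205, y_7 = 145, r_7 = 40, x0_8 = 25, y0_8 = 25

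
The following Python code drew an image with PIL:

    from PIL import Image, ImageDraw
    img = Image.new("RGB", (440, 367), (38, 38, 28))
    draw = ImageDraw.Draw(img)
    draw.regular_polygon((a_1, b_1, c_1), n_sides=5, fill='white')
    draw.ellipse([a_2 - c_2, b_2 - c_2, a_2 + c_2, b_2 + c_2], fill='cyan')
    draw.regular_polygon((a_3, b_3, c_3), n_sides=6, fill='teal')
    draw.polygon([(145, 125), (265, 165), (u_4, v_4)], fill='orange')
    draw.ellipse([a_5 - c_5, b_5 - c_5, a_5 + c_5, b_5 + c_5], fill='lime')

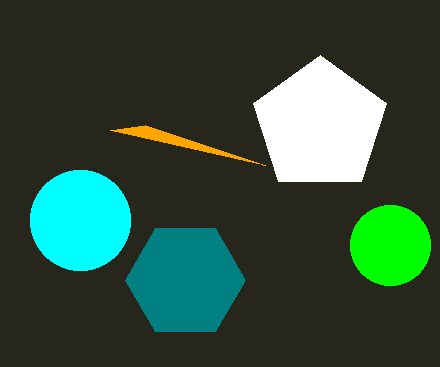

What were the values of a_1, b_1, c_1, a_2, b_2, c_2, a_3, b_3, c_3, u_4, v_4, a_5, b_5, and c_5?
a_1 = 320, b_1 = 125, c_1 = 70, a_2 = 80, b_2 = 220, c_2 = 50, a_3 = 185, b_3 = 280, c_3 = 60, u_4 = 110, v_4 = 130, a_5 = 390, b_5 = 245, c_5 = 40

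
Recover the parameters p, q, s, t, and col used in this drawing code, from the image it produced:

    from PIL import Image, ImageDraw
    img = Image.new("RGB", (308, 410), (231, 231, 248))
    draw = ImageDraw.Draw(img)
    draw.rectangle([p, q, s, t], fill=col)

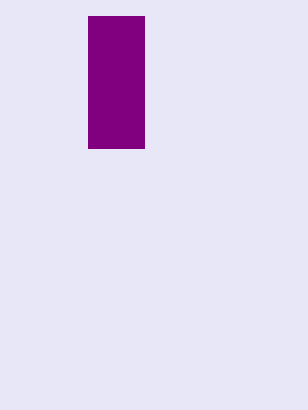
p = 88, q = 16, s = 144, t = 148, col = 'purple'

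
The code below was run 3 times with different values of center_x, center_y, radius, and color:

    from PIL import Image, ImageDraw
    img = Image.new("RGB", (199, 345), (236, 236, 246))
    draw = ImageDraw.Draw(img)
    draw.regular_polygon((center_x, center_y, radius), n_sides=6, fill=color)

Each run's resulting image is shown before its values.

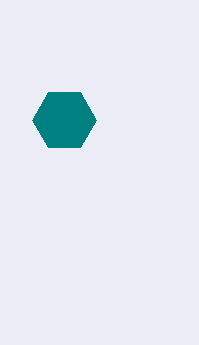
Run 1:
center_x = 64
center_y = 120
radius = 32
color = 'teal'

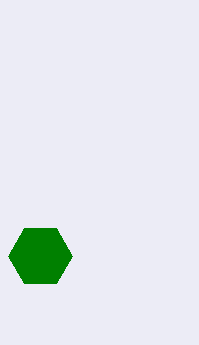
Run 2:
center_x = 40, center_y = 256, radius = 32, color = 'green'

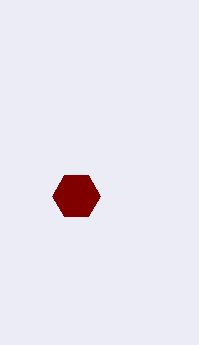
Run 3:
center_x = 76, center_y = 196, radius = 24, color = 'maroon'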